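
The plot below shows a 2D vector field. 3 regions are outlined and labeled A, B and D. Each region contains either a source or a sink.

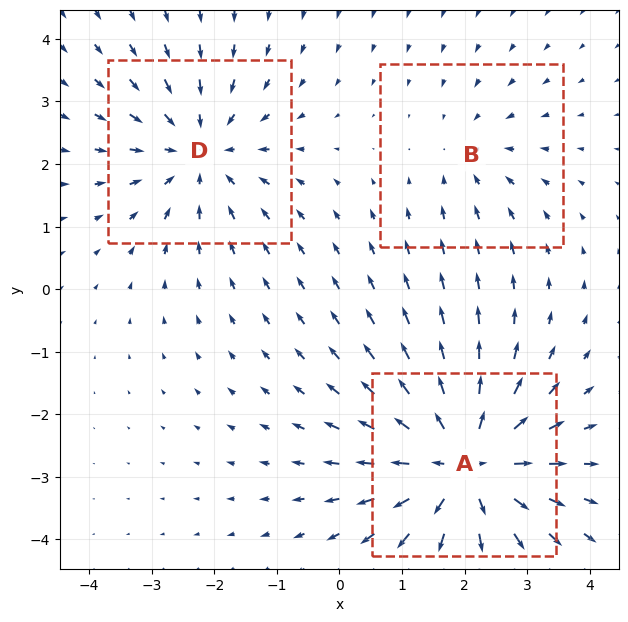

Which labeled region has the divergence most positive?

Divergence at each region's feature centre — A: about +4, B: about -2, D: about -3. Region A is most positive.

A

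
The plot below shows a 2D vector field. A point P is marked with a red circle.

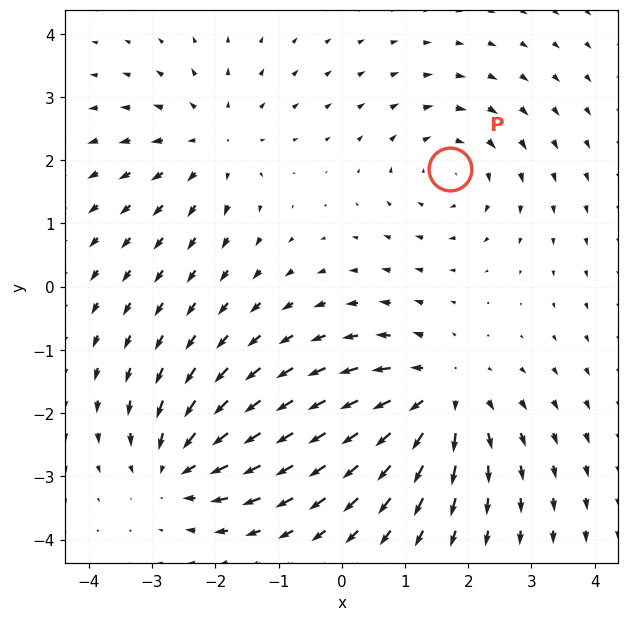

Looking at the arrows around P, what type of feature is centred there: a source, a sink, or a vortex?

vortex

At P (1.7, 1.9) the arrows circulate clockwise. Divergence ≈0, curl about -3 — near-zero divergence with nonzero curl is a vortex.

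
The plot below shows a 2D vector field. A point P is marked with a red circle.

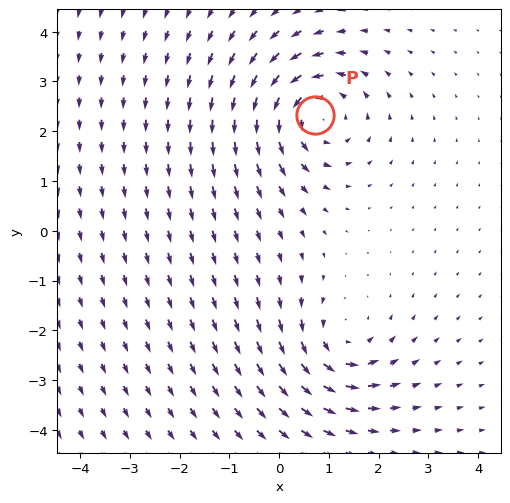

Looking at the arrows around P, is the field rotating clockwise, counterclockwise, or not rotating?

counterclockwise

Near P at (0.7, 2.3) the arrows circulate counterclockwise. The curl (z-component) there is about +4; positive curl means counterclockwise rotation.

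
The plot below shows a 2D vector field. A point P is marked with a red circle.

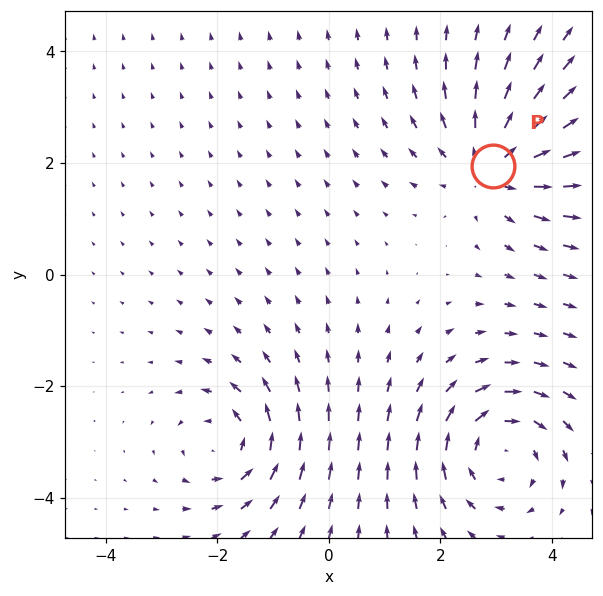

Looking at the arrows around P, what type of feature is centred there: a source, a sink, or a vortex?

source

At P (2.9, 1.9) the arrows spread outward. Divergence about +4, curl ≈0 — positive divergence with near-zero curl is a source.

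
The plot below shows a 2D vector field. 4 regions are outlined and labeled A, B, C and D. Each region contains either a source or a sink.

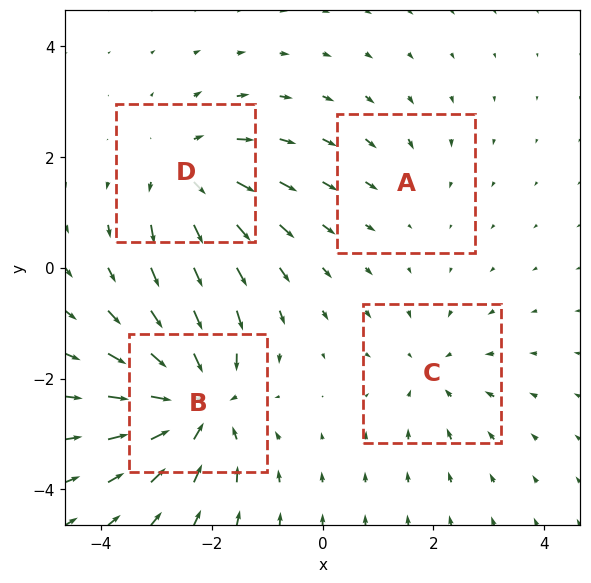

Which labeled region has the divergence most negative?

Divergence at each region's feature centre — A: about -2, B: about -7, C: about -3, D: about +5. Region B is most negative.

B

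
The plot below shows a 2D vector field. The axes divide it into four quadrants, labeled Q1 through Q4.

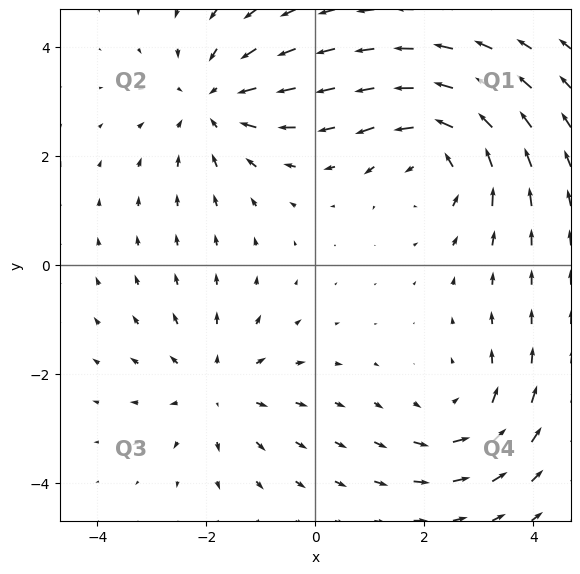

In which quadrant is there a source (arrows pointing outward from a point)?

The source sits at approximately (-1.8, -2.3), which lies in quadrant Q3. The divergence there is about +3, positive as expected for a source.

Q3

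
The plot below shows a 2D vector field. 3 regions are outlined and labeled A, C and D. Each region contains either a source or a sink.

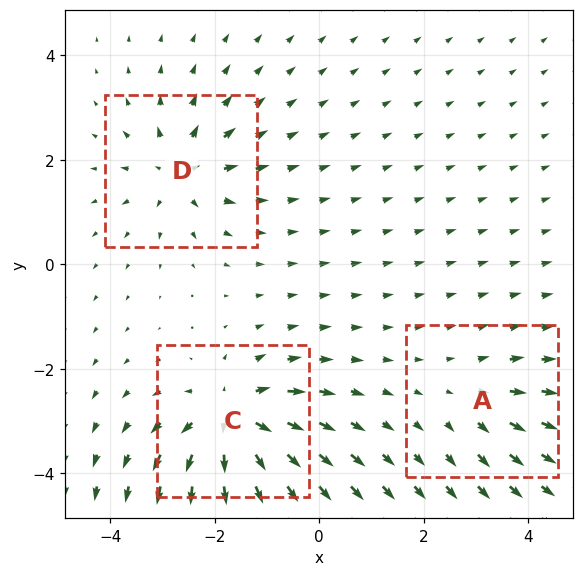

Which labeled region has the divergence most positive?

C

Divergence at each region's feature centre — A: about +2, C: about +6, D: about +4. Region C is most positive.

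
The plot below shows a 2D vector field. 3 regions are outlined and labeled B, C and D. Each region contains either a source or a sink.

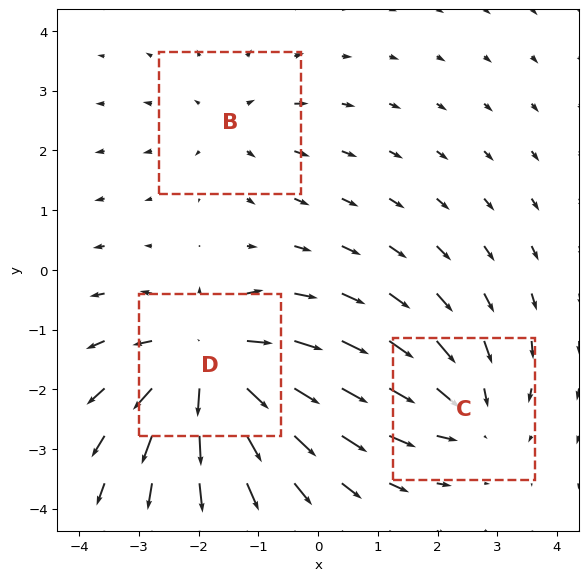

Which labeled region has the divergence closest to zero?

Divergence at each region's feature centre — B: about +2, C: about -3, D: about +5. Region B is closest to zero.

B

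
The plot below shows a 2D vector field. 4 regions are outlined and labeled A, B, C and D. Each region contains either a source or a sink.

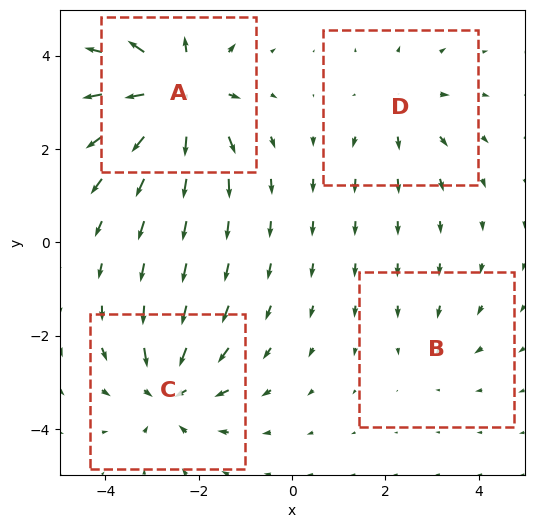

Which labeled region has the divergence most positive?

A

Divergence at each region's feature centre — A: about +7, B: about -2, C: about -5, D: about +3. Region A is most positive.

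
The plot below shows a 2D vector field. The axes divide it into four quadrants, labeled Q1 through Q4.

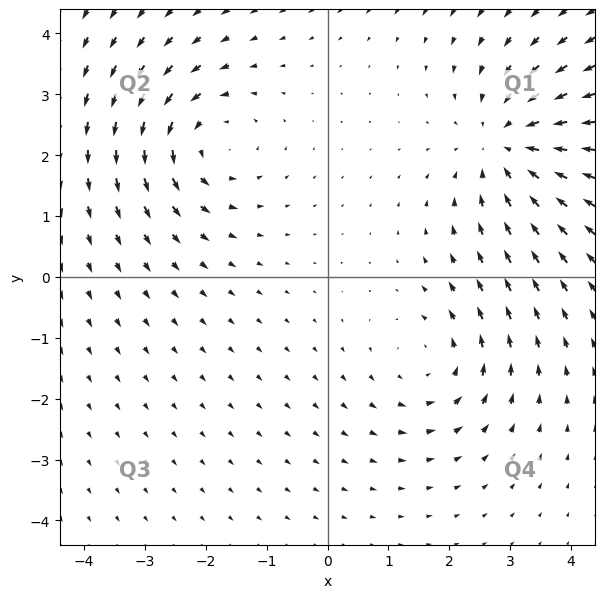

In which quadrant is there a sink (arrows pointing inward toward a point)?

Q1

The sink sits at approximately (3.0, 2.2), which lies in quadrant Q1. The divergence there is about -4, negative as expected for a sink.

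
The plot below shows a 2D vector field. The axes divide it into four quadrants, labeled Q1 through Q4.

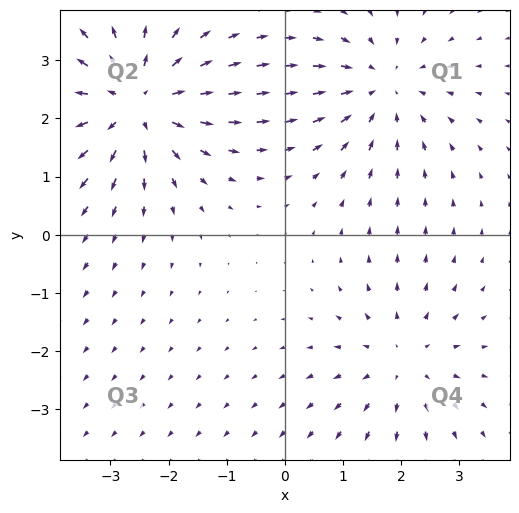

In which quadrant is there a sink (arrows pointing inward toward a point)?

Q1

The sink sits at approximately (1.7, 2.5), which lies in quadrant Q1. The divergence there is about -3, negative as expected for a sink.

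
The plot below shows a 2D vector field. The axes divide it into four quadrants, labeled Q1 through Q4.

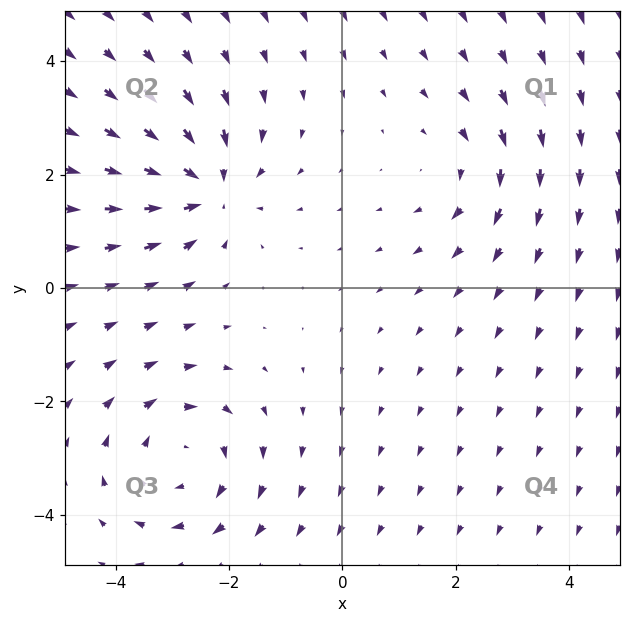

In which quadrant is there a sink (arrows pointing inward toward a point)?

Q2

The sink sits at approximately (-2.3, 1.8), which lies in quadrant Q2. The divergence there is about -4, negative as expected for a sink.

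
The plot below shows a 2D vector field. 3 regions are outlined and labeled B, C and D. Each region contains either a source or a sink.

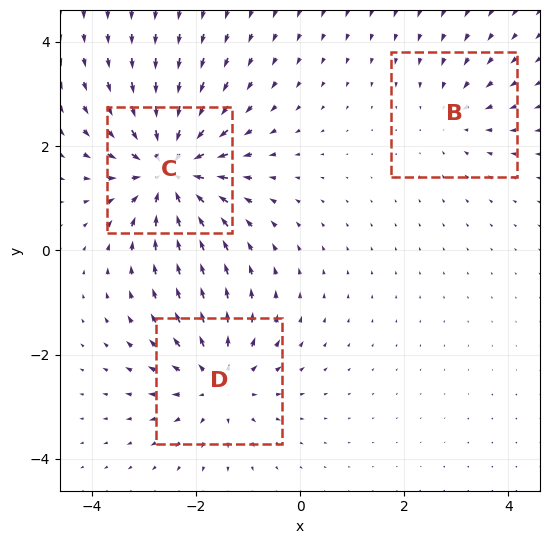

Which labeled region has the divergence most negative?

C

Divergence at each region's feature centre — B: about -2, C: about -5, D: about +3. Region C is most negative.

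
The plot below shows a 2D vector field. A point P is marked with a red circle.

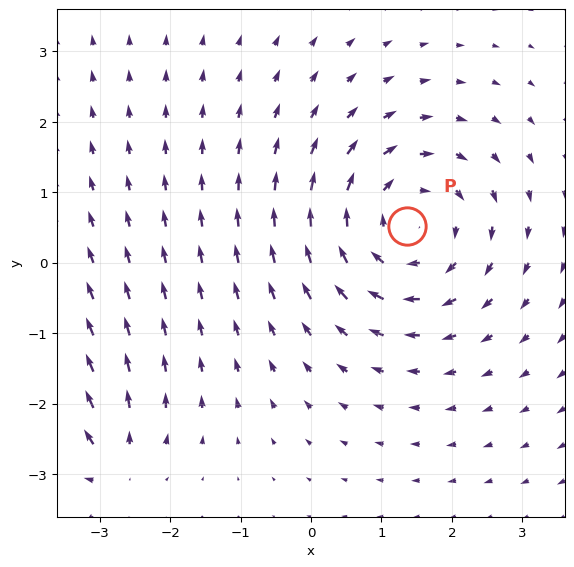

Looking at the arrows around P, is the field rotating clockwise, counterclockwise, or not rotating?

clockwise

Near P at (1.4, 0.5) the arrows circulate clockwise. The curl (z-component) there is about -3; negative curl means clockwise rotation.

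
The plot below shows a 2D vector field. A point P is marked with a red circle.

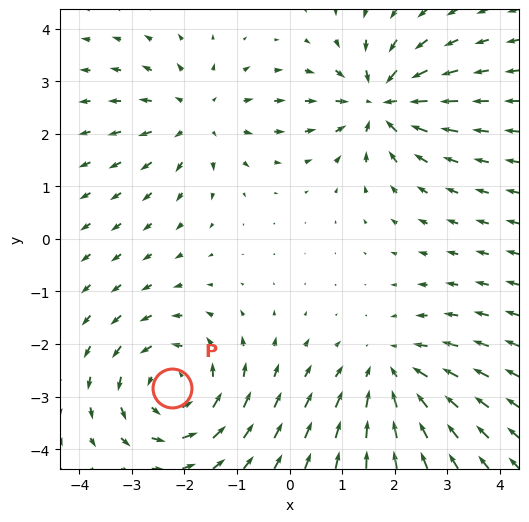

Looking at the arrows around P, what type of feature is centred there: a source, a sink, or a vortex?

vortex

At P (-2.2, -2.8) the arrows circulate counterclockwise. Divergence ≈0, curl about +4 — near-zero divergence with nonzero curl is a vortex.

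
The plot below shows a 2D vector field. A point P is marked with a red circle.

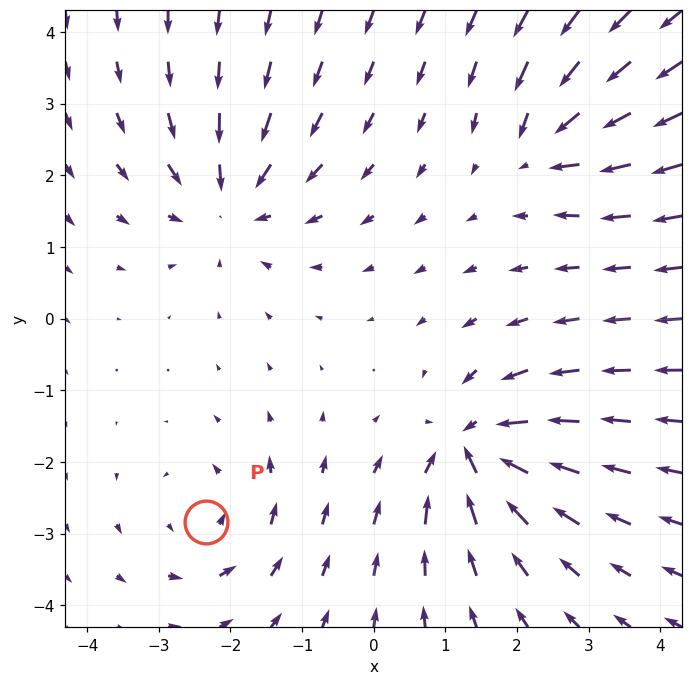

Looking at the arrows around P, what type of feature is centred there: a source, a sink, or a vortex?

At P (-2.3, -2.8) the arrows circulate counterclockwise. Divergence ≈0, curl about +3 — near-zero divergence with nonzero curl is a vortex.

vortex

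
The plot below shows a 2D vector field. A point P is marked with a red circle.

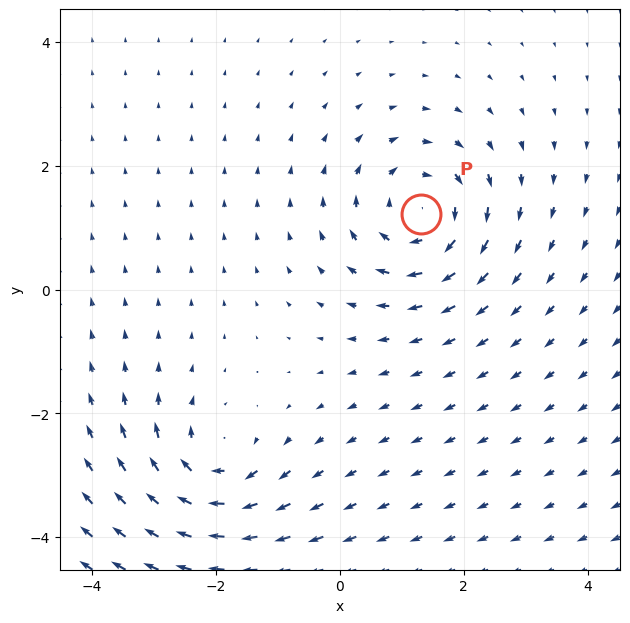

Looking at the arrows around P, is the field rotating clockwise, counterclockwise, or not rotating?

clockwise

Near P at (1.3, 1.2) the arrows circulate clockwise. The curl (z-component) there is about -6; negative curl means clockwise rotation.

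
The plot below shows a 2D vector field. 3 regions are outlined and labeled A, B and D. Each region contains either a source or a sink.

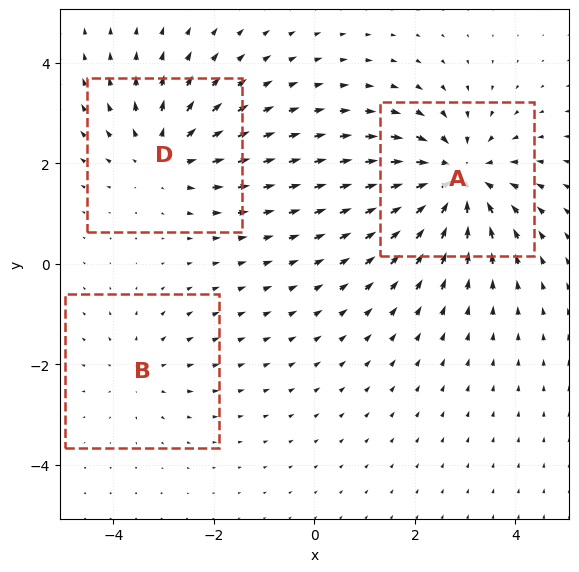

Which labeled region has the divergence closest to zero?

B

Divergence at each region's feature centre — A: about -4, B: about +2, D: about +3. Region B is closest to zero.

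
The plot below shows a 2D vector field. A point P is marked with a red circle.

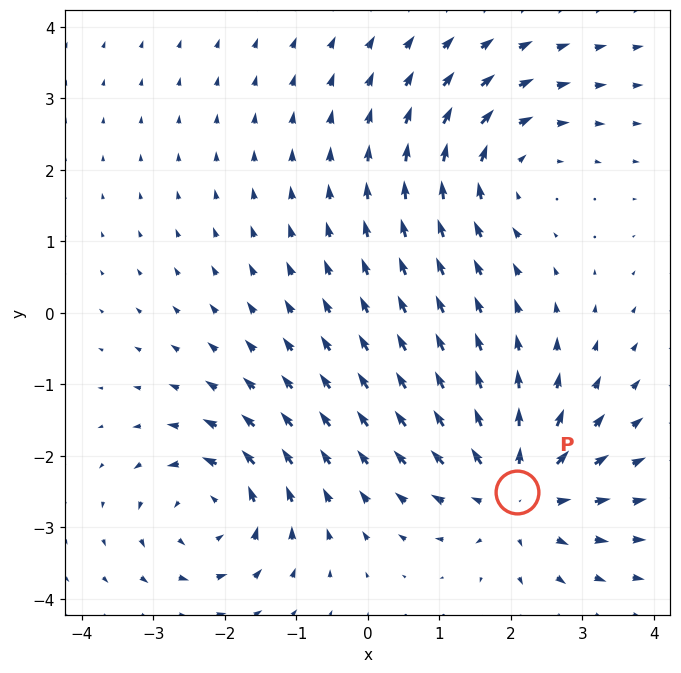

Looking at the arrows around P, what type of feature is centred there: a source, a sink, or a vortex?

At P (2.1, -2.5) the arrows spread outward. Divergence about +4, curl ≈0 — positive divergence with near-zero curl is a source.

source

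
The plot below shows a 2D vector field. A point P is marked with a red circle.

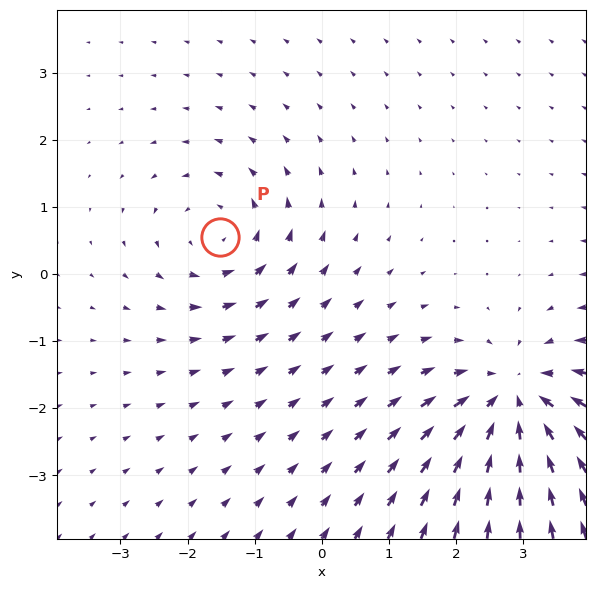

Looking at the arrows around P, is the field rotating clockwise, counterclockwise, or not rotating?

Near P at (-1.5, 0.5) the arrows circulate counterclockwise. The curl (z-component) there is about +3; positive curl means counterclockwise rotation.

counterclockwise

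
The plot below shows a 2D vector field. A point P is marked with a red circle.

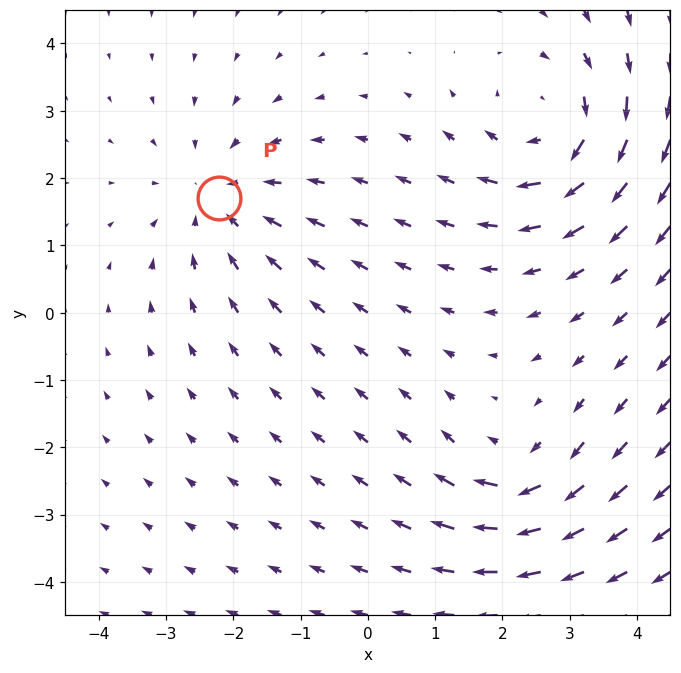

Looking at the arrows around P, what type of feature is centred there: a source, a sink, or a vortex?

At P (-2.2, 1.7) the arrows converge inward. Divergence about -3, curl ≈0 — negative divergence with near-zero curl is a sink.

sink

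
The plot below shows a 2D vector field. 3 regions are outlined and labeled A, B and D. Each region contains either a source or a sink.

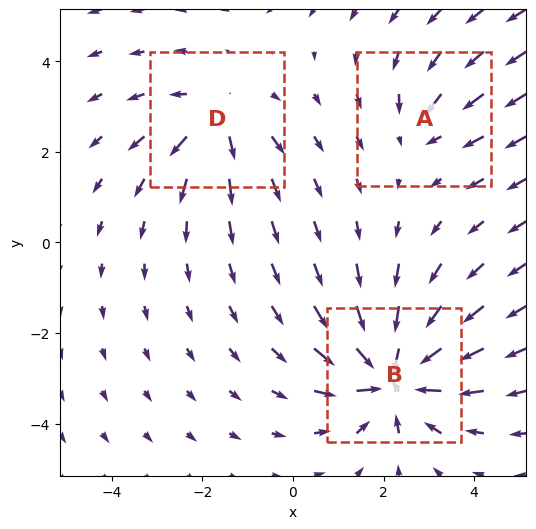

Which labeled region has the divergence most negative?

Divergence at each region's feature centre — A: about -2, B: about -6, D: about +3. Region B is most negative.

B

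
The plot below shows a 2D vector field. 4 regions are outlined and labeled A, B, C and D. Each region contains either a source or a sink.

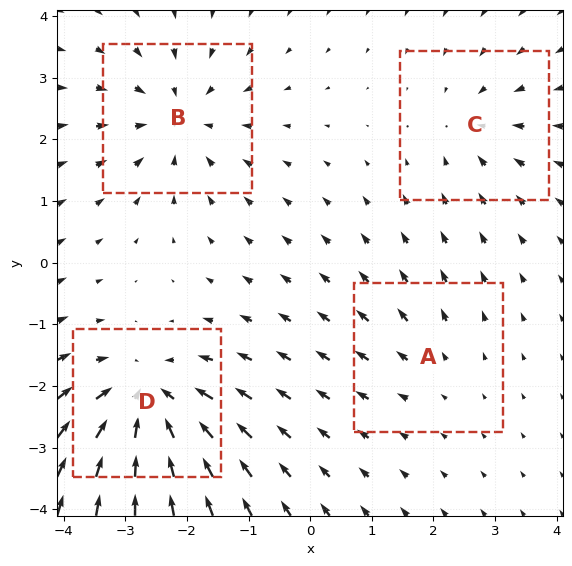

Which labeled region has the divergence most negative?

Divergence at each region's feature centre — A: about +2, B: about -5, C: about -3, D: about -7. Region D is most negative.

D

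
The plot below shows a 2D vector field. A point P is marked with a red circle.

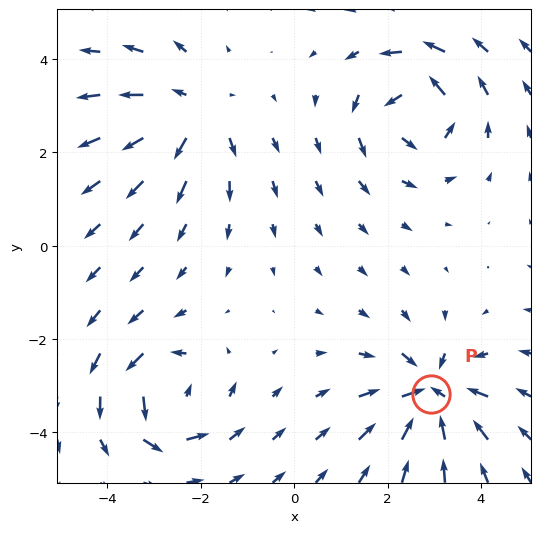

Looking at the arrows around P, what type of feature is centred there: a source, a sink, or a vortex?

At P (2.9, -3.2) the arrows converge inward. Divergence about -7, curl ≈0 — negative divergence with near-zero curl is a sink.

sink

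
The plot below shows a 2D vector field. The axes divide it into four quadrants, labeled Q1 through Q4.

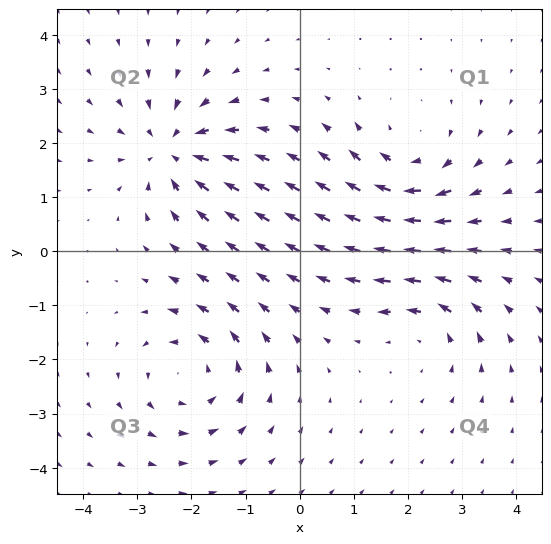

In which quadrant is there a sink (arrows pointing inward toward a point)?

Q2

The sink sits at approximately (-2.3, 1.9), which lies in quadrant Q2. The divergence there is about -6, negative as expected for a sink.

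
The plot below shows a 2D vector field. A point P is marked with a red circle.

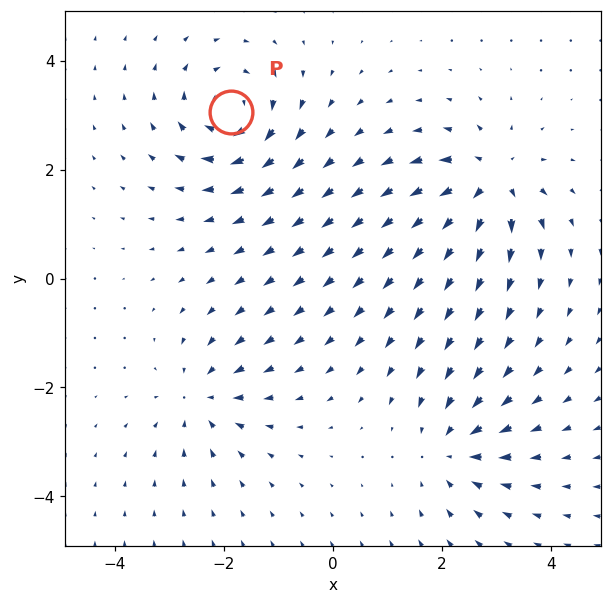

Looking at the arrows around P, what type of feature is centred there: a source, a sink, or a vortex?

vortex

At P (-1.9, 3.1) the arrows circulate clockwise. Divergence ≈0, curl about -6 — near-zero divergence with nonzero curl is a vortex.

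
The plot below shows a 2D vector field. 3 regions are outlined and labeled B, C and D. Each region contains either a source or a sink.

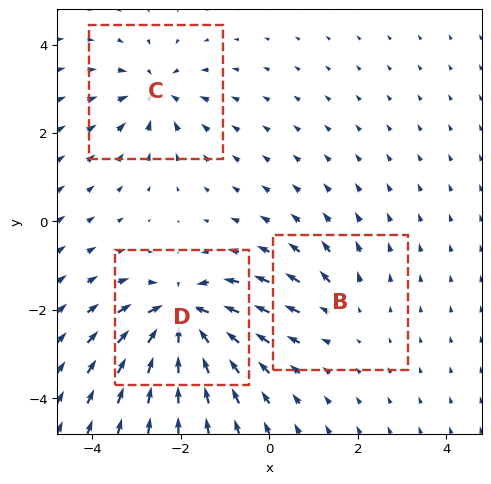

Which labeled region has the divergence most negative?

D

Divergence at each region's feature centre — B: about +2, C: about -4, D: about -6. Region D is most negative.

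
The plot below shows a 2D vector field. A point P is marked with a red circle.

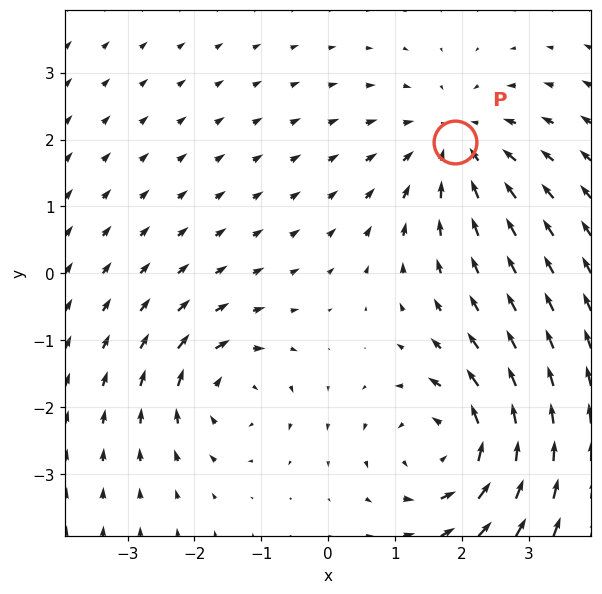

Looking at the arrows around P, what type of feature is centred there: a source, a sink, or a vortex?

At P (1.9, 2.0) the arrows converge inward. Divergence about -3, curl ≈0 — negative divergence with near-zero curl is a sink.

sink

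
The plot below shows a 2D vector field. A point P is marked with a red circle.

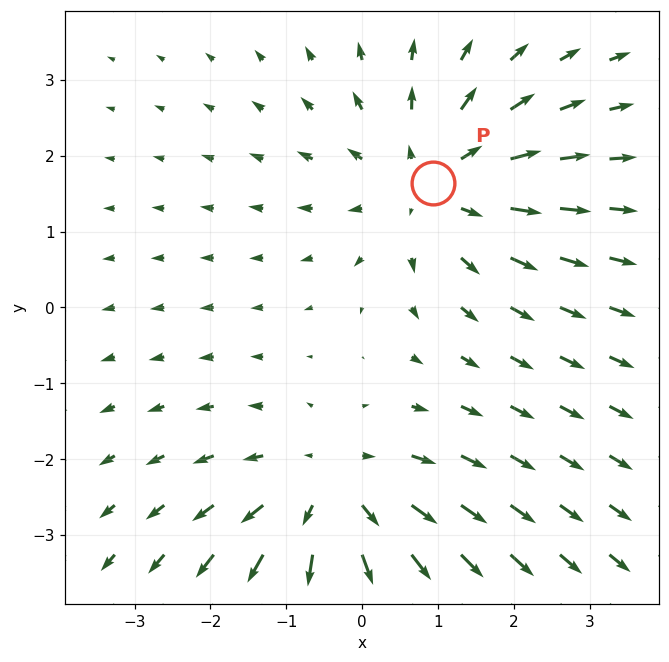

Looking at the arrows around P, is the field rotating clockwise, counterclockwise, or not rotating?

not rotating

Near P at (0.9, 1.6) the arrows show no circulation. The curl there is ≈0.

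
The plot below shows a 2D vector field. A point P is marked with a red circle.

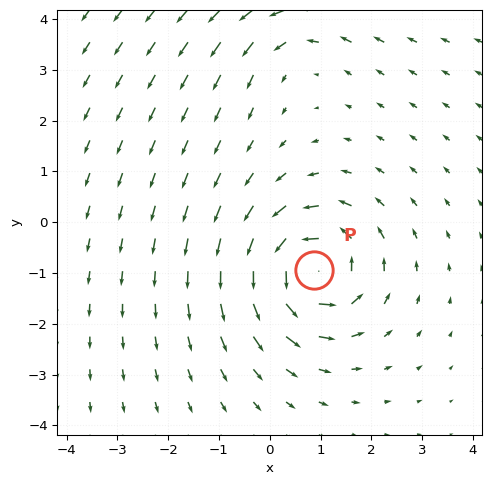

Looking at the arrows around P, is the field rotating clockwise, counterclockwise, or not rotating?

counterclockwise

Near P at (0.9, -0.9) the arrows circulate counterclockwise. The curl (z-component) there is about +6; positive curl means counterclockwise rotation.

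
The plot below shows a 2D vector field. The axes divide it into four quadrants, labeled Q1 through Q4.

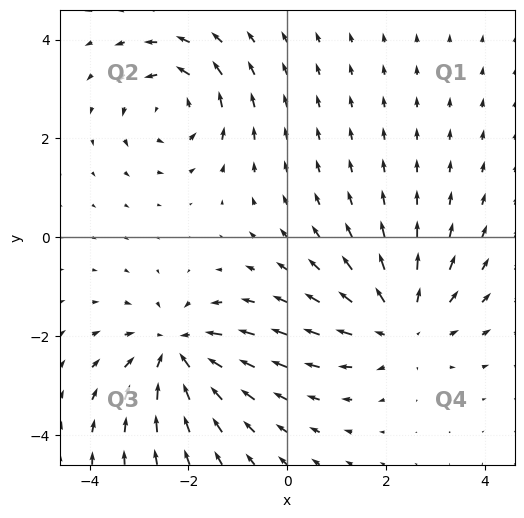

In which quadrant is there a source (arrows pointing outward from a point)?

Q4

The source sits at approximately (2.3, -1.8), which lies in quadrant Q4. The divergence there is about +3, positive as expected for a source.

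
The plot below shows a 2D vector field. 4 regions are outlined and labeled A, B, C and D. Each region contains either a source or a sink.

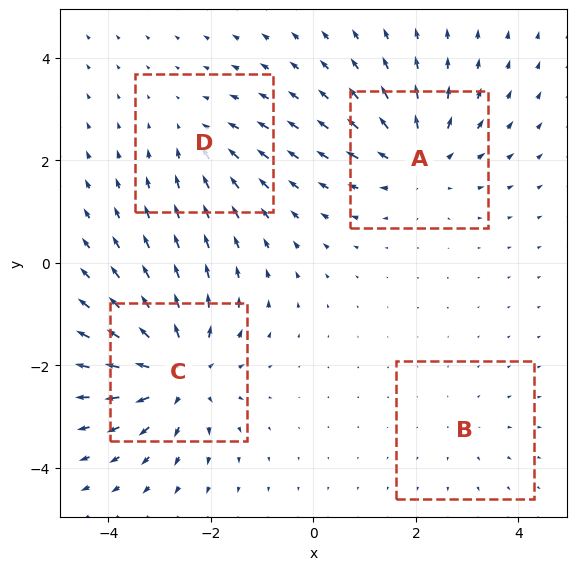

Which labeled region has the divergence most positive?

Divergence at each region's feature centre — A: about +5, B: about +2, C: about +7, D: about -3. Region C is most positive.

C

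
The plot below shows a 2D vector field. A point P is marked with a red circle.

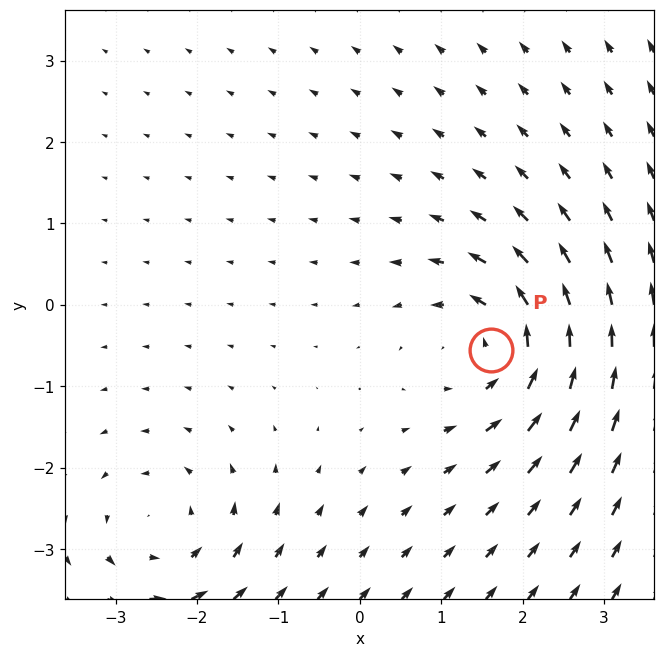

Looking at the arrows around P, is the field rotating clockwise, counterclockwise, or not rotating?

Near P at (1.6, -0.6) the arrows circulate counterclockwise. The curl (z-component) there is about +4; positive curl means counterclockwise rotation.

counterclockwise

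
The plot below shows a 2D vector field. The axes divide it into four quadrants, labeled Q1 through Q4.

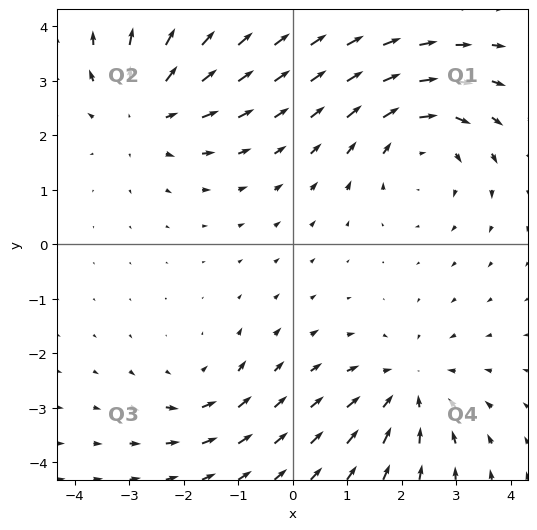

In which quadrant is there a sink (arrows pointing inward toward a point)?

The sink sits at approximately (2.1, -2.6), which lies in quadrant Q4. The divergence there is about -4, negative as expected for a sink.

Q4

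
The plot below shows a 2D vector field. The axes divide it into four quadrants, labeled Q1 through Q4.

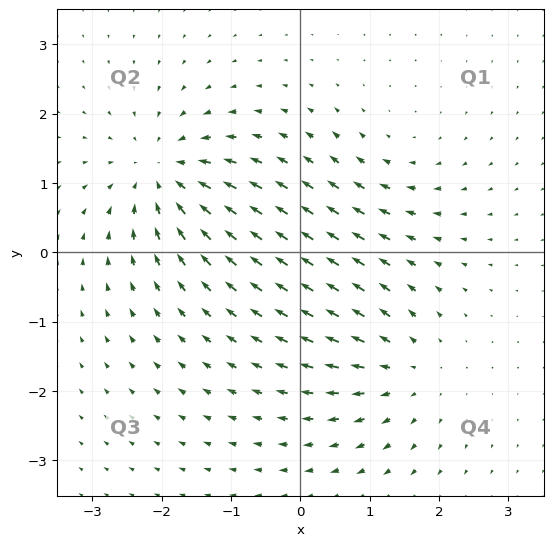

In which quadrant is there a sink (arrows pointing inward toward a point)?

Q2

The sink sits at approximately (-2.0, 1.1), which lies in quadrant Q2. The divergence there is about -6, negative as expected for a sink.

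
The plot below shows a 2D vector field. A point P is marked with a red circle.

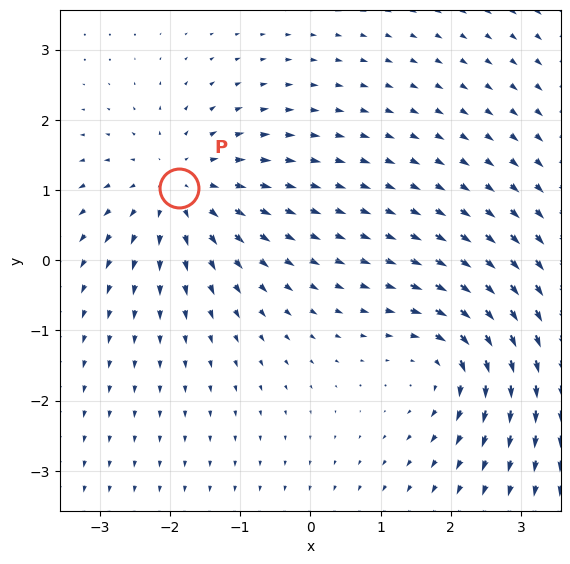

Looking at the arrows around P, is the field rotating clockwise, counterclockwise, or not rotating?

Near P at (-1.9, 1.0) the arrows show no circulation. The curl there is ≈0.

not rotating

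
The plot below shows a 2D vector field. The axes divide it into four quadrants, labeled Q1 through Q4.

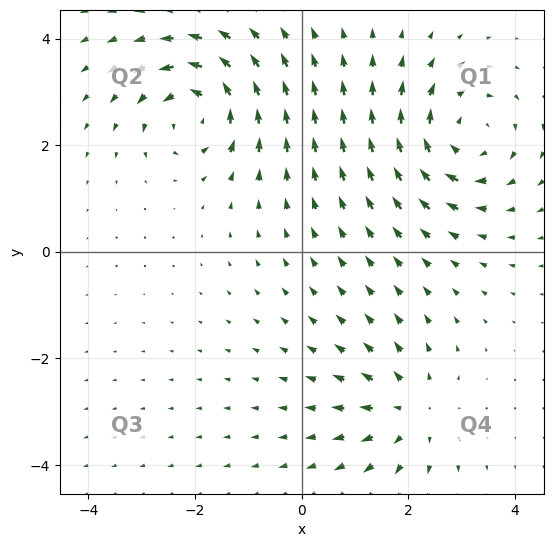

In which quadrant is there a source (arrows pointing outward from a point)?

Q4

The source sits at approximately (2.0, -3.0), which lies in quadrant Q4. The divergence there is about +3, positive as expected for a source.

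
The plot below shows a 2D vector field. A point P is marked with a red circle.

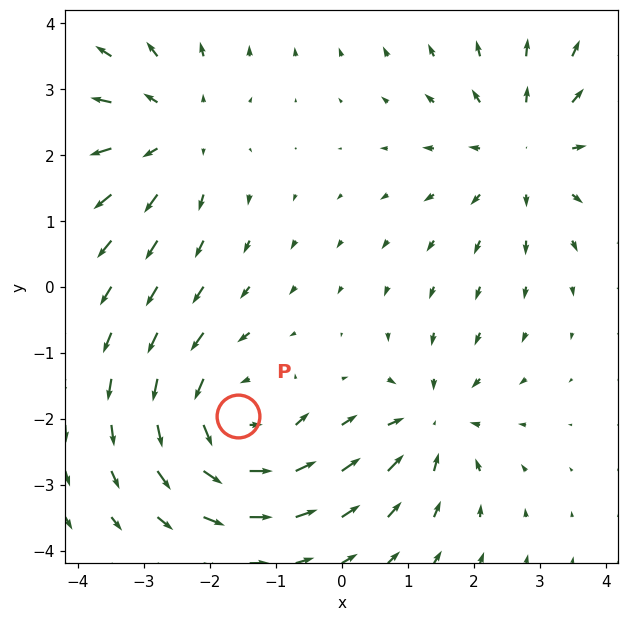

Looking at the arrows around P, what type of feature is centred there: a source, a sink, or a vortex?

vortex

At P (-1.6, -2.0) the arrows circulate counterclockwise. Divergence ≈0, curl about +5 — near-zero divergence with nonzero curl is a vortex.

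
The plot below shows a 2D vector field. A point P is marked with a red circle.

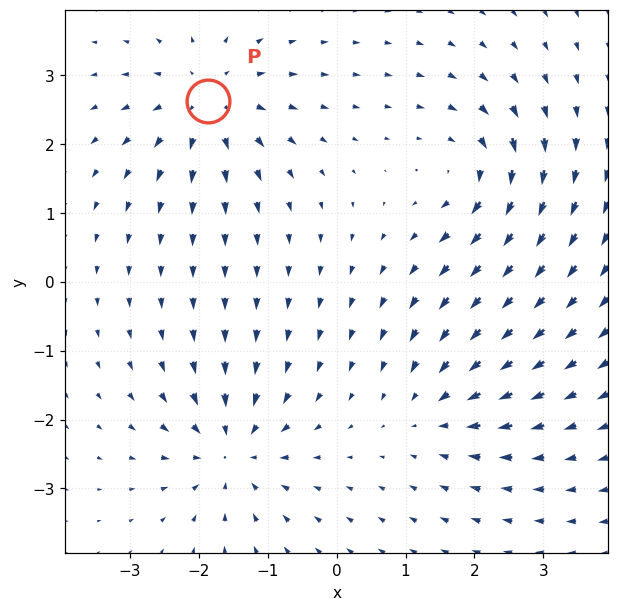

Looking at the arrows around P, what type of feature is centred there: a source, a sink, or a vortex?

source

At P (-1.9, 2.6) the arrows spread outward. Divergence about +6, curl ≈0 — positive divergence with near-zero curl is a source.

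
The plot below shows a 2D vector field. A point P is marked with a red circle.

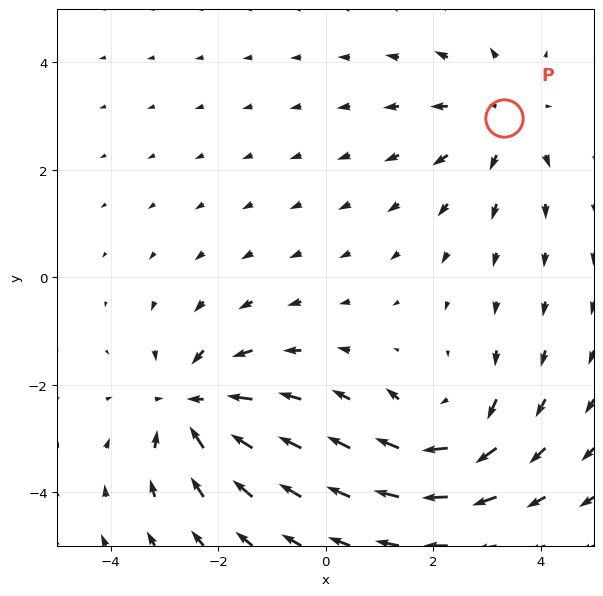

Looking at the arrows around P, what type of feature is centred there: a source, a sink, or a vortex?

source

At P (3.3, 3.0) the arrows spread outward. Divergence about +2, curl ≈0 — positive divergence with near-zero curl is a source.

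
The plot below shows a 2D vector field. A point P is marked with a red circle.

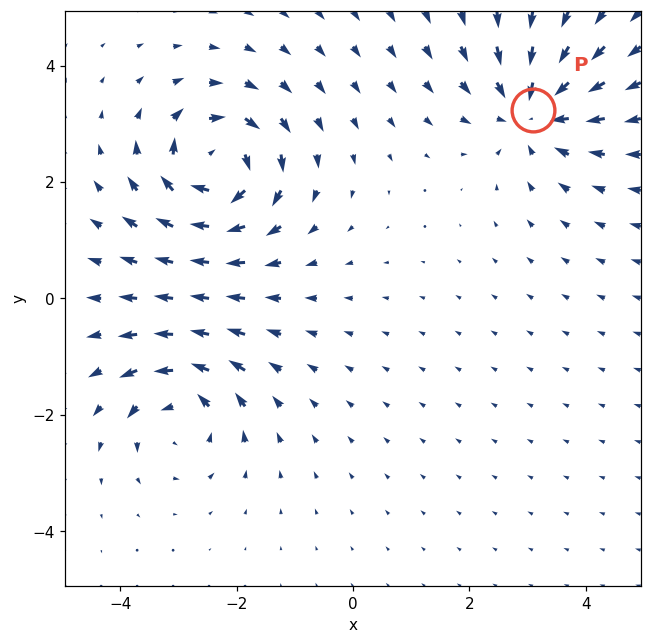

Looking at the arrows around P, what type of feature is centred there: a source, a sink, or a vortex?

sink

At P (3.1, 3.2) the arrows converge inward. Divergence about -4, curl ≈0 — negative divergence with near-zero curl is a sink.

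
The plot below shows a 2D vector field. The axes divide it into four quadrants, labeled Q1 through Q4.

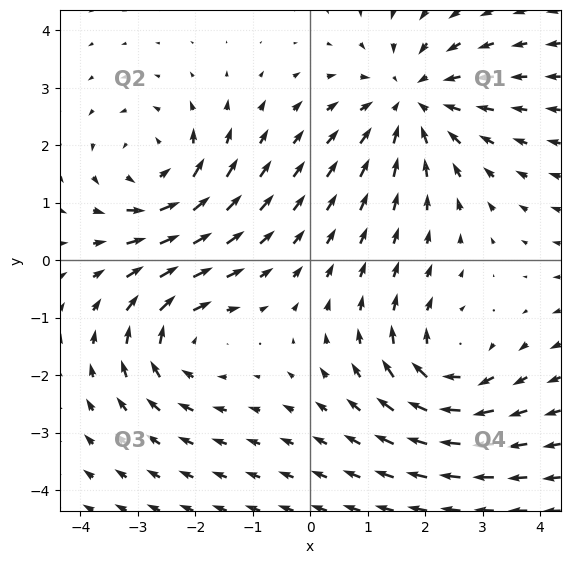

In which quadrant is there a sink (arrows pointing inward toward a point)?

The sink sits at approximately (1.8, 2.8), which lies in quadrant Q1. The divergence there is about -4, negative as expected for a sink.

Q1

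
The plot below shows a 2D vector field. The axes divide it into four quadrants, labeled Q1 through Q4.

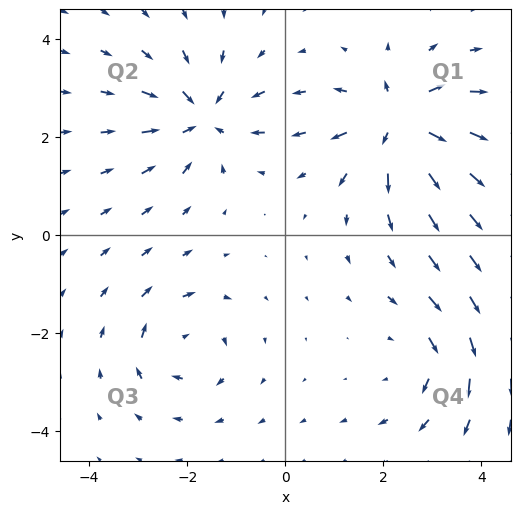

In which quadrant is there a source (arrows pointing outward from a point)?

The source sits at approximately (2.3, 2.3), which lies in quadrant Q1. The divergence there is about +7, positive as expected for a source.

Q1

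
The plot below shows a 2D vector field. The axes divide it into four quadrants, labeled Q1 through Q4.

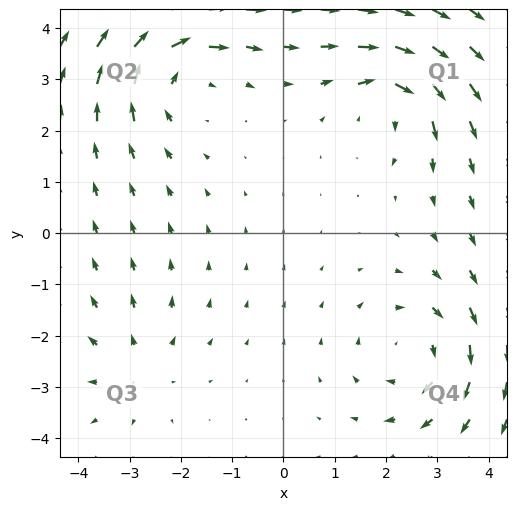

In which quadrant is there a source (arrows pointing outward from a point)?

The source sits at approximately (-2.9, -2.6), which lies in quadrant Q3. The divergence there is about +3, positive as expected for a source.

Q3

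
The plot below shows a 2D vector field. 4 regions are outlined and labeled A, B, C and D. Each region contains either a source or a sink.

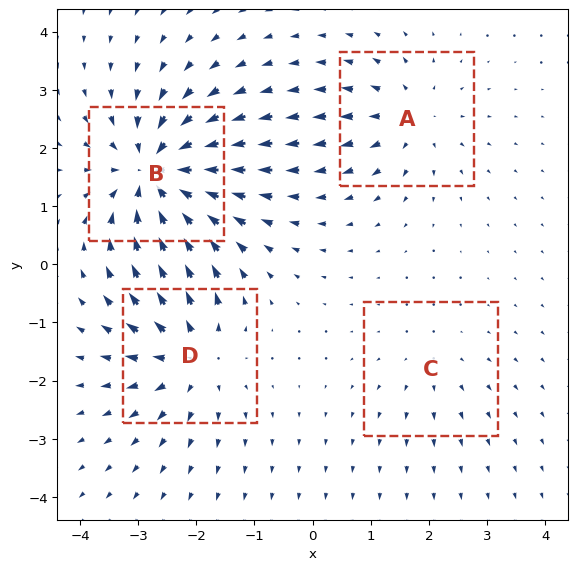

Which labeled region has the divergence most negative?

B

Divergence at each region's feature centre — A: about +4, B: about -8, C: about +2, D: about +5. Region B is most negative.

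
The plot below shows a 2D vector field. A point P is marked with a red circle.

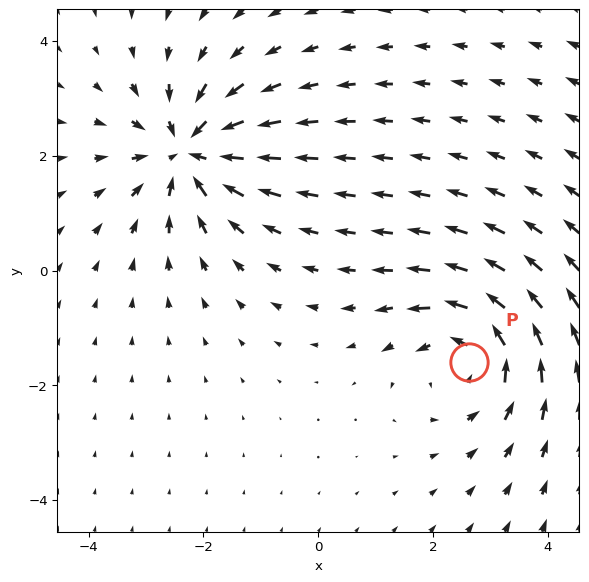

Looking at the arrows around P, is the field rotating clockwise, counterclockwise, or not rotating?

counterclockwise

Near P at (2.6, -1.6) the arrows circulate counterclockwise. The curl (z-component) there is about +3; positive curl means counterclockwise rotation.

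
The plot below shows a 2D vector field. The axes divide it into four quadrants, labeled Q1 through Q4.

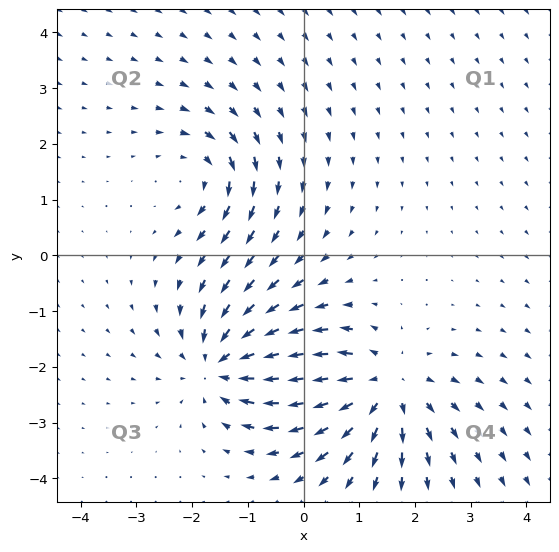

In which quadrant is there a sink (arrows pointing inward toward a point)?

Q3

The sink sits at approximately (-1.4, -1.9), which lies in quadrant Q3. The divergence there is about -5, negative as expected for a sink.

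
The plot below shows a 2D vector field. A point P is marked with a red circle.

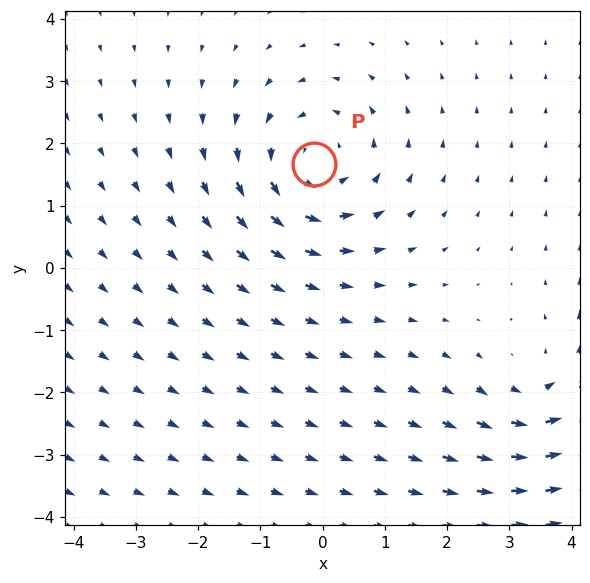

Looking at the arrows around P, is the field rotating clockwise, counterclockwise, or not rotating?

counterclockwise

Near P at (-0.1, 1.7) the arrows circulate counterclockwise. The curl (z-component) there is about +4; positive curl means counterclockwise rotation.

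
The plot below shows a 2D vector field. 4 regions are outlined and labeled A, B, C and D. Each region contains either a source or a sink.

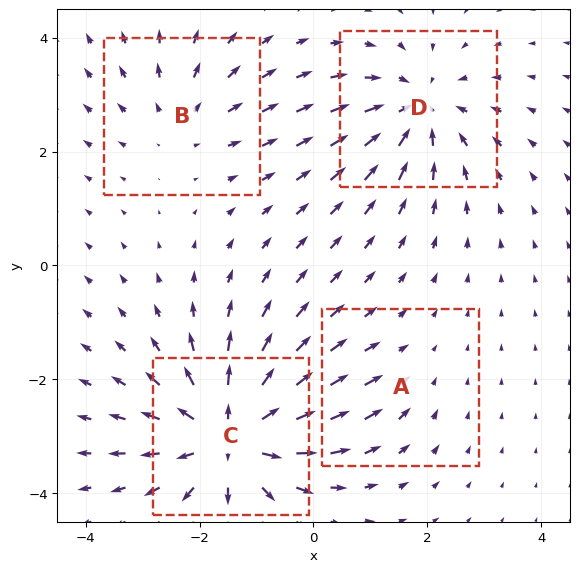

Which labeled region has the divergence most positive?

C

Divergence at each region's feature centre — A: about -2, B: about +3, C: about +7, D: about -5. Region C is most positive.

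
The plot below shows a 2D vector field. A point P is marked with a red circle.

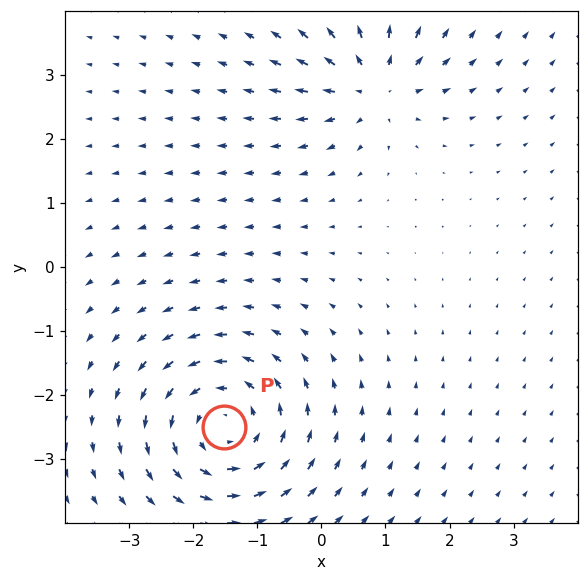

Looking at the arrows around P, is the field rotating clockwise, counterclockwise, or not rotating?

counterclockwise

Near P at (-1.5, -2.5) the arrows circulate counterclockwise. The curl (z-component) there is about +4; positive curl means counterclockwise rotation.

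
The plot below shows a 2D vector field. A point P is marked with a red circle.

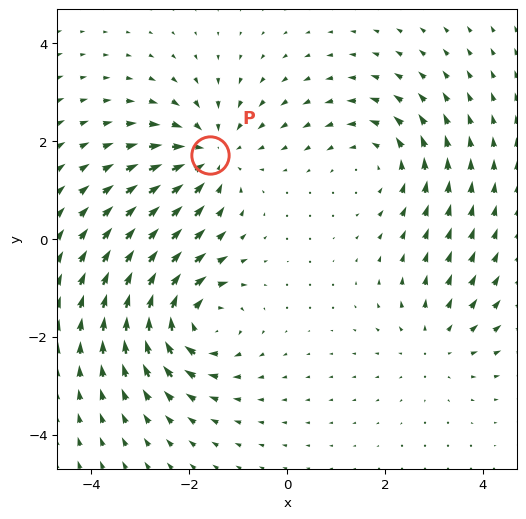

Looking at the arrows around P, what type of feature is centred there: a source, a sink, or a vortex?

sink

At P (-1.6, 1.7) the arrows converge inward. Divergence about -4, curl ≈0 — negative divergence with near-zero curl is a sink.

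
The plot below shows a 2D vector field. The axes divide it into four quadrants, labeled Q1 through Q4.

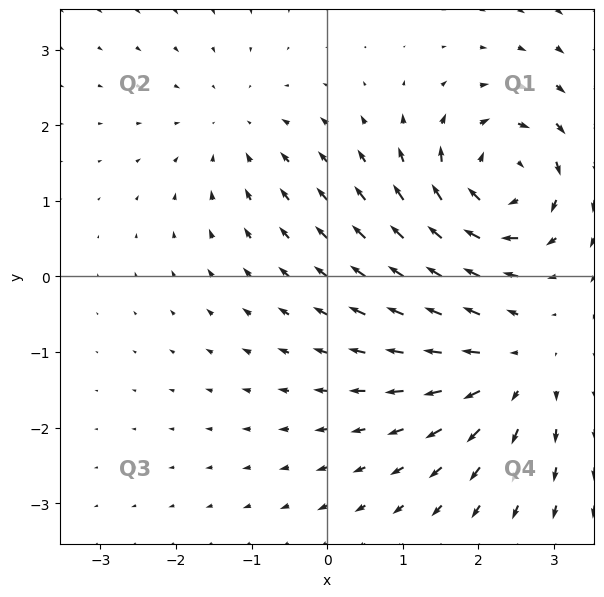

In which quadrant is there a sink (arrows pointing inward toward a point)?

Q2

The sink sits at approximately (-1.2, 2.0), which lies in quadrant Q2. The divergence there is about -2, negative as expected for a sink.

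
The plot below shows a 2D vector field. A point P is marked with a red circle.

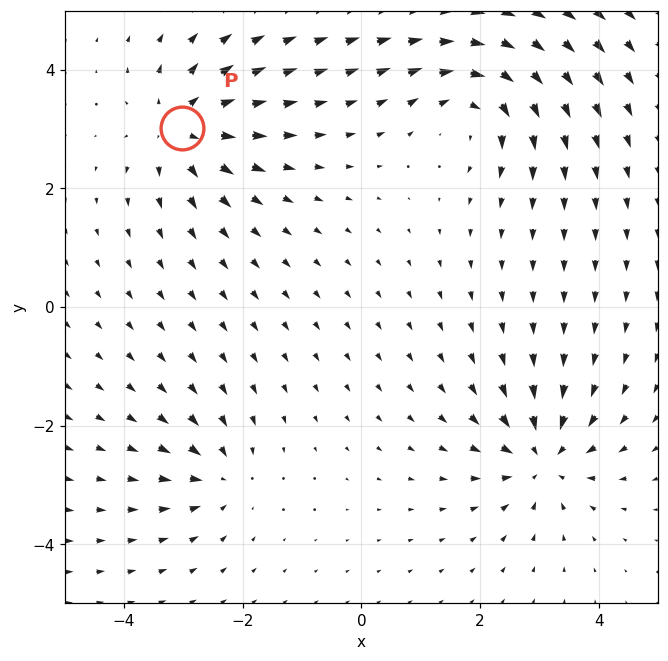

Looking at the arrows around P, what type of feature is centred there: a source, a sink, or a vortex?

source

At P (-3.0, 3.0) the arrows spread outward. Divergence about +6, curl ≈0 — positive divergence with near-zero curl is a source.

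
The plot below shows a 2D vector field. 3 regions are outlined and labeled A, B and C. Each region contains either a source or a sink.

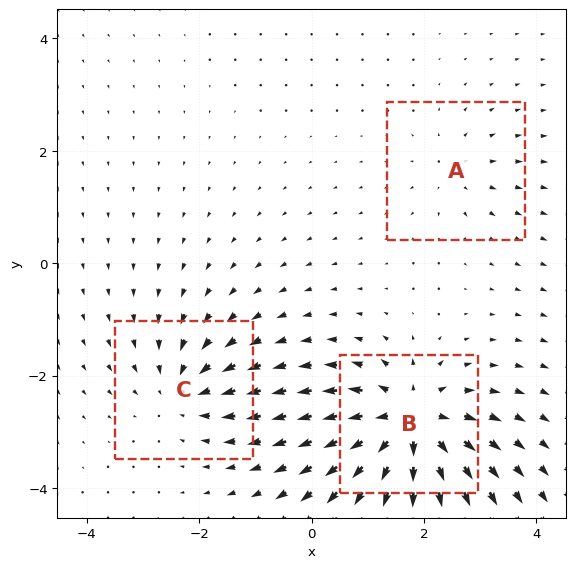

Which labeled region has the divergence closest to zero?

A

Divergence at each region's feature centre — A: about +2, B: about +6, C: about -4. Region A is closest to zero.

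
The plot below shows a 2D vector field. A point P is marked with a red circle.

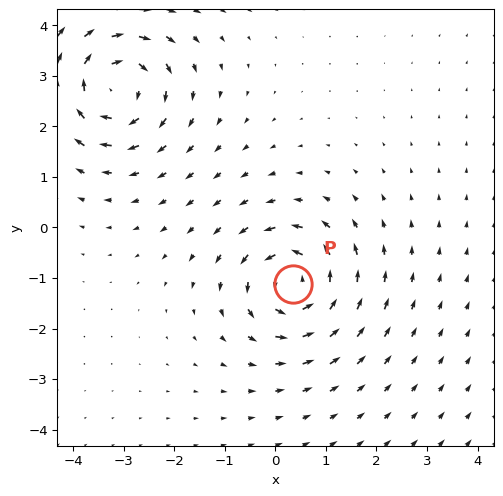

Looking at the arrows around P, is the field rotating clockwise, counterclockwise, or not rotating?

Near P at (0.3, -1.1) the arrows circulate counterclockwise. The curl (z-component) there is about +5; positive curl means counterclockwise rotation.

counterclockwise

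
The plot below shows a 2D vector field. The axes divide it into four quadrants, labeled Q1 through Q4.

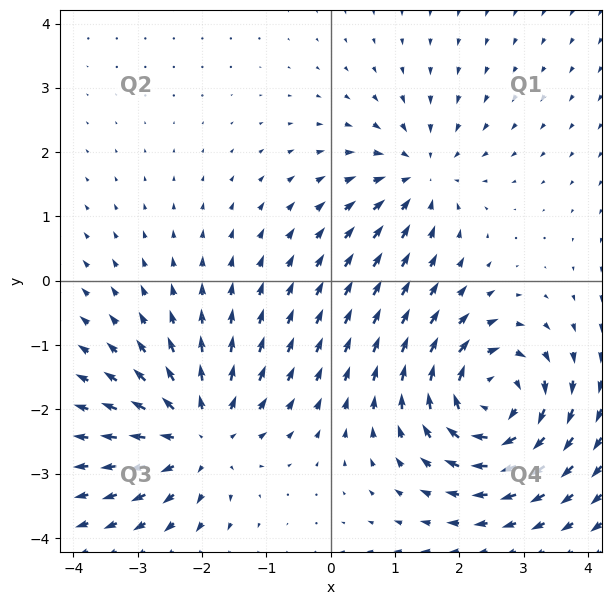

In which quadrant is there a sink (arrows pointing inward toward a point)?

The sink sits at approximately (1.4, 1.6), which lies in quadrant Q1. The divergence there is about -3, negative as expected for a sink.

Q1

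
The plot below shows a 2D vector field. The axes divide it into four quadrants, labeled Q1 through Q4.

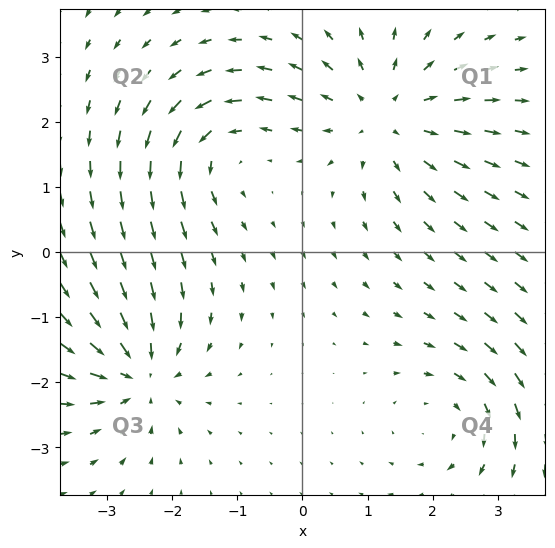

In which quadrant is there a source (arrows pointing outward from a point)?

Q1

The source sits at approximately (1.3, 2.1), which lies in quadrant Q1. The divergence there is about +3, positive as expected for a source.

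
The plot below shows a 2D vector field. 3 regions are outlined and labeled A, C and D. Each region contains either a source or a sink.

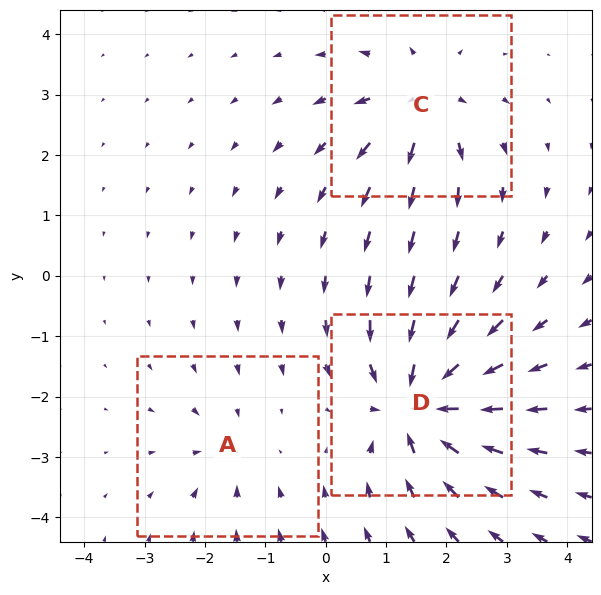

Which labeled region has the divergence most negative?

D

Divergence at each region's feature centre — A: about -3, C: about +4, D: about -7. Region D is most negative.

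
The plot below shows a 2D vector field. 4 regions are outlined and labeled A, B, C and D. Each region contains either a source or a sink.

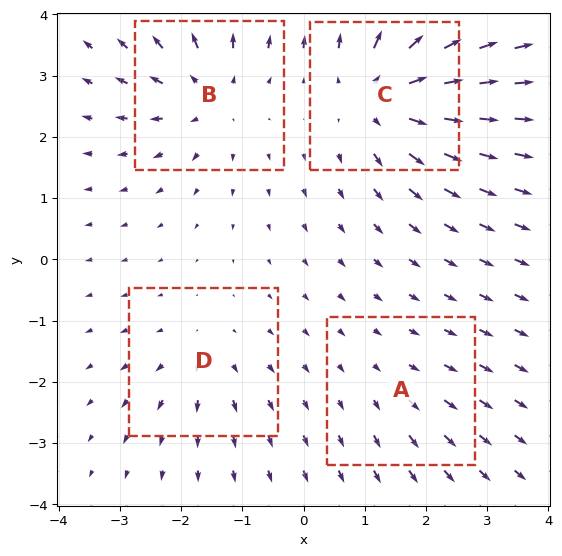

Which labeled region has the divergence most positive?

Divergence at each region's feature centre — A: about +2, B: about +6, C: about +8, D: about +4. Region C is most positive.

C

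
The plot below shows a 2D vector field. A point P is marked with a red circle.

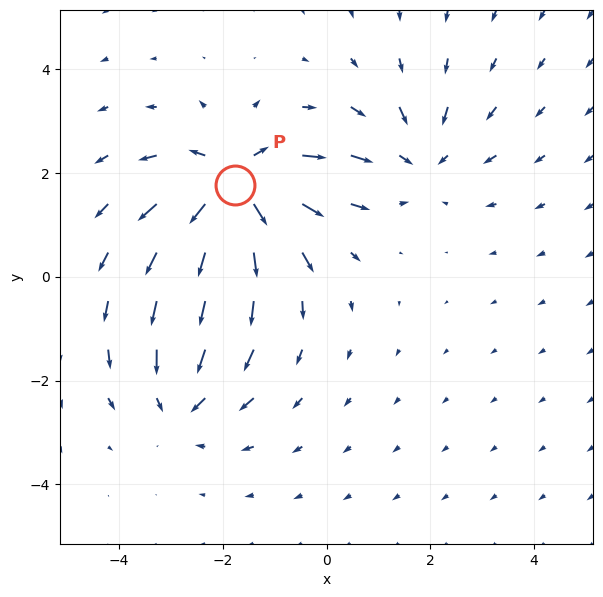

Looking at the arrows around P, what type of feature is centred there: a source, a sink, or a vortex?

At P (-1.8, 1.8) the arrows spread outward. Divergence about +6, curl ≈0 — positive divergence with near-zero curl is a source.

source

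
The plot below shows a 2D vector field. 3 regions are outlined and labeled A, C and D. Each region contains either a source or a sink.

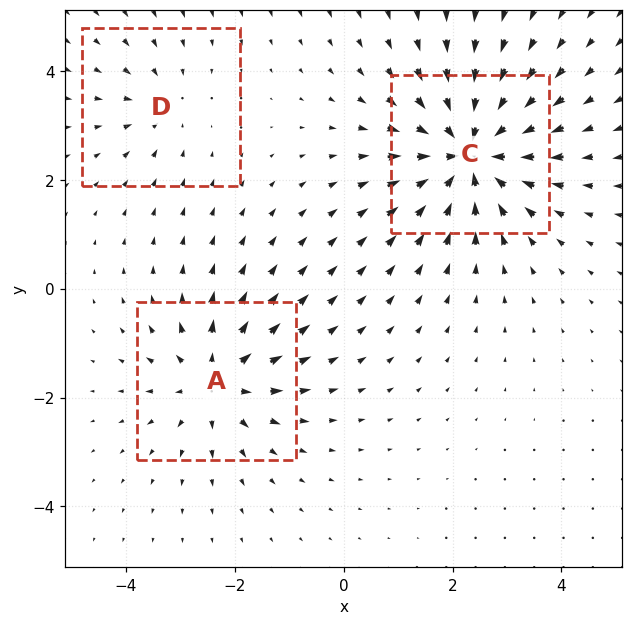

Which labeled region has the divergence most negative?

Divergence at each region's feature centre — A: about +4, C: about -6, D: about -2. Region C is most negative.

C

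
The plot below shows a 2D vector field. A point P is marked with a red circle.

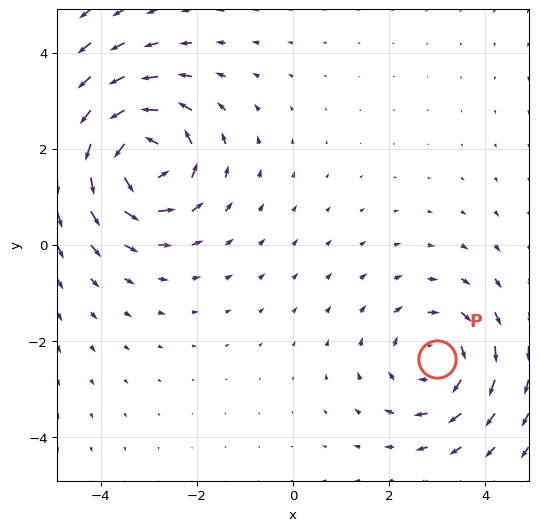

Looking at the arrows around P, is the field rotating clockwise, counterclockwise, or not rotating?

clockwise

Near P at (3.0, -2.4) the arrows circulate clockwise. The curl (z-component) there is about -3; negative curl means clockwise rotation.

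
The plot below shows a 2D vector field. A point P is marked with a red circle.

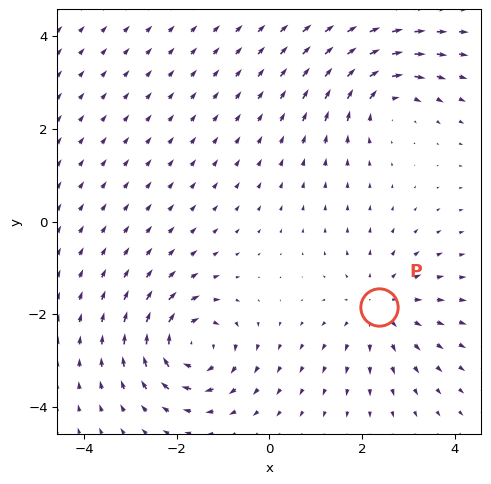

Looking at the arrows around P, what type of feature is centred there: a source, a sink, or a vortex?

source

At P (2.4, -1.8) the arrows spread outward. Divergence about +3, curl ≈0 — positive divergence with near-zero curl is a source.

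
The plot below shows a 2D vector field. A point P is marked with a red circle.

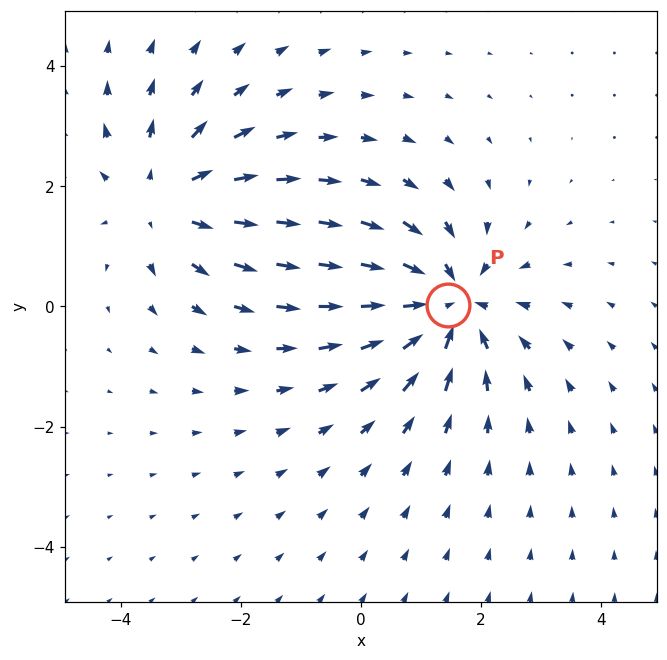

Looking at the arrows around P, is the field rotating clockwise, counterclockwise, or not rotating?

Near P at (1.4, 0.0) the arrows show no circulation. The curl there is ≈0.

not rotating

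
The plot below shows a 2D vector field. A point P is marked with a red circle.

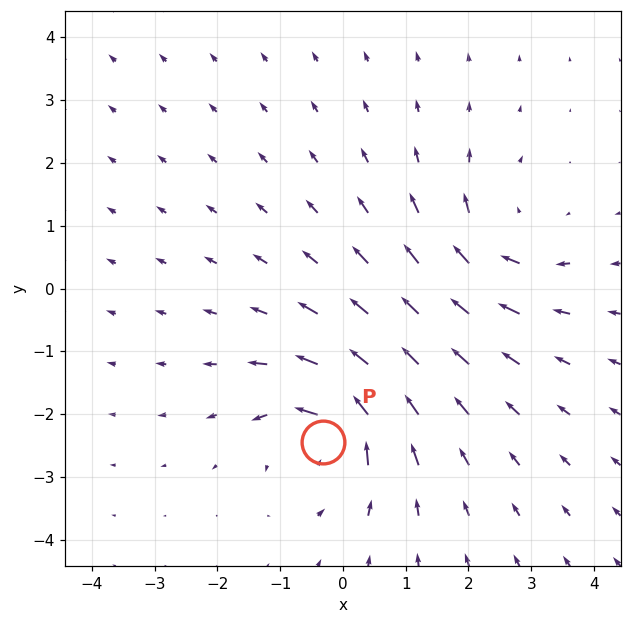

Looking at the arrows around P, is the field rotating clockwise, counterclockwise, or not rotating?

counterclockwise

Near P at (-0.3, -2.4) the arrows circulate counterclockwise. The curl (z-component) there is about +6; positive curl means counterclockwise rotation.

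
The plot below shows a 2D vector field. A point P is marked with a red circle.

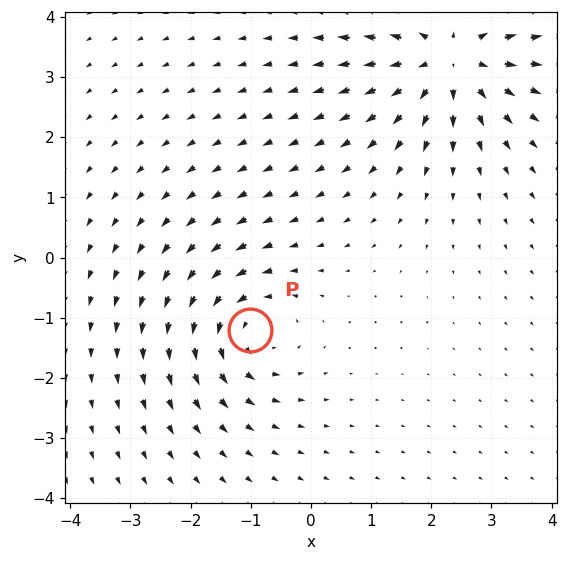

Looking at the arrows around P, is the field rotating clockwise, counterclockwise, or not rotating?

counterclockwise

Near P at (-1.0, -1.2) the arrows circulate counterclockwise. The curl (z-component) there is about +3; positive curl means counterclockwise rotation.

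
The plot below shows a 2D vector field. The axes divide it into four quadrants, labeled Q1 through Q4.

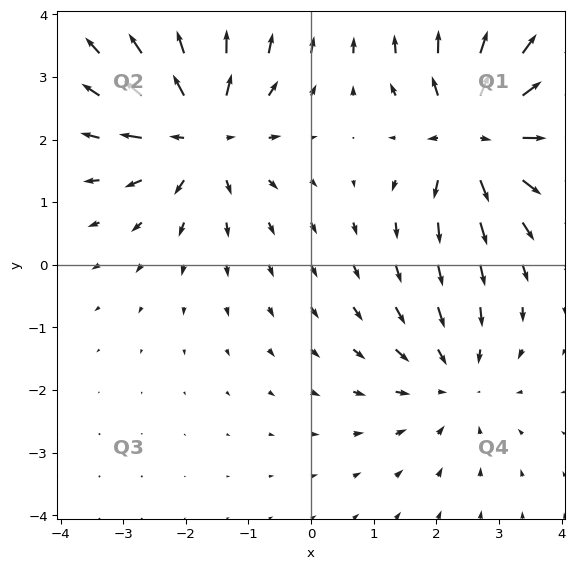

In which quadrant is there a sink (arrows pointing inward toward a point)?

Q4

The sink sits at approximately (2.3, -1.8), which lies in quadrant Q4. The divergence there is about -2, negative as expected for a sink.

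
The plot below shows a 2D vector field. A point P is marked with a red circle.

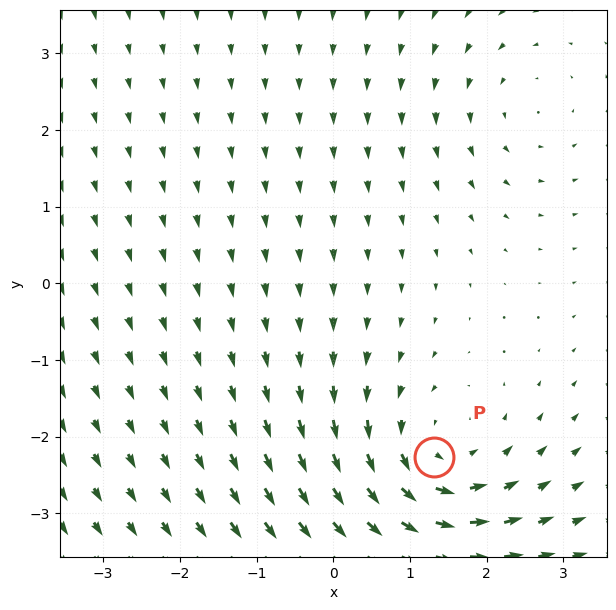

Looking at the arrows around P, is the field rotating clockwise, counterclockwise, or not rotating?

Near P at (1.3, -2.3) the arrows circulate counterclockwise. The curl (z-component) there is about +4; positive curl means counterclockwise rotation.

counterclockwise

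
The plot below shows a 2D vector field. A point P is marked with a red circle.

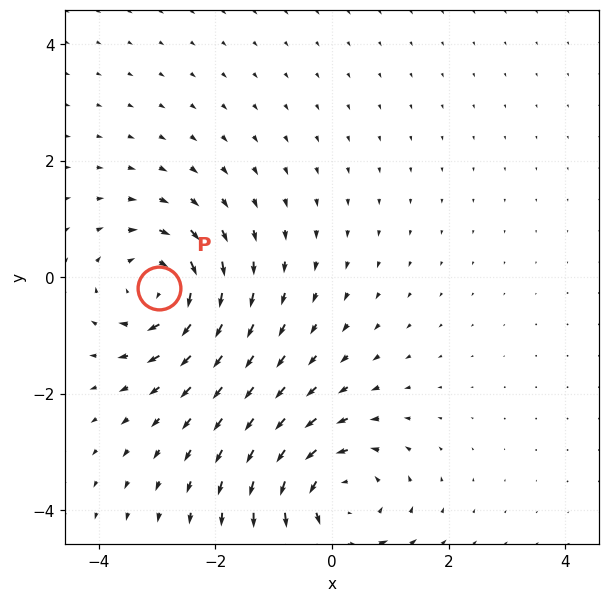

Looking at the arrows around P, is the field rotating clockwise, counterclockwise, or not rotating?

Near P at (-3.0, -0.2) the arrows circulate clockwise. The curl (z-component) there is about -4; negative curl means clockwise rotation.

clockwise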